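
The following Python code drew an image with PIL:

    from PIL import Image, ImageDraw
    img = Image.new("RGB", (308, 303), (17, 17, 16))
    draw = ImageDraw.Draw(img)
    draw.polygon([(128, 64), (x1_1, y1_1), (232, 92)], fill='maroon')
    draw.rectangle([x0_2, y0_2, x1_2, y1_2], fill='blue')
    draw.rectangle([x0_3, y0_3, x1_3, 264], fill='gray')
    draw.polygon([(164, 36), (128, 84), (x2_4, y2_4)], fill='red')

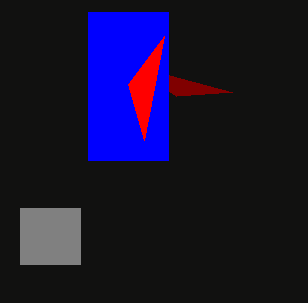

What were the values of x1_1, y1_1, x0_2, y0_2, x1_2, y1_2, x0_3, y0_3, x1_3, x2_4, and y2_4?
x1_1 = 176
y1_1 = 96
x0_2 = 88
y0_2 = 12
x1_2 = 168
y1_2 = 160
x0_3 = 20
y0_3 = 208
x1_3 = 80
x2_4 = 144
y2_4 = 140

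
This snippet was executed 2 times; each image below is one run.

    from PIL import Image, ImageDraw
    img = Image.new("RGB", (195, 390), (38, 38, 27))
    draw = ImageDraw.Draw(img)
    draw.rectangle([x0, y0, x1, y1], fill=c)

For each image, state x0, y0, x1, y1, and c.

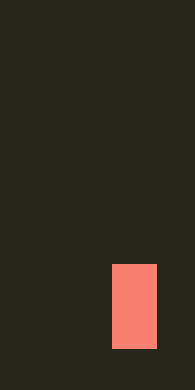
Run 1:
x0 = 112; y0 = 264; x1 = 156; y1 = 348; c = 'salmon'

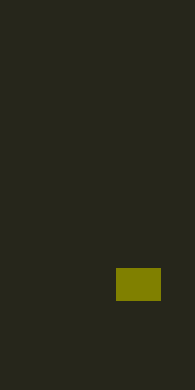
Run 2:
x0 = 116
y0 = 268
x1 = 160
y1 = 300
c = 'olive'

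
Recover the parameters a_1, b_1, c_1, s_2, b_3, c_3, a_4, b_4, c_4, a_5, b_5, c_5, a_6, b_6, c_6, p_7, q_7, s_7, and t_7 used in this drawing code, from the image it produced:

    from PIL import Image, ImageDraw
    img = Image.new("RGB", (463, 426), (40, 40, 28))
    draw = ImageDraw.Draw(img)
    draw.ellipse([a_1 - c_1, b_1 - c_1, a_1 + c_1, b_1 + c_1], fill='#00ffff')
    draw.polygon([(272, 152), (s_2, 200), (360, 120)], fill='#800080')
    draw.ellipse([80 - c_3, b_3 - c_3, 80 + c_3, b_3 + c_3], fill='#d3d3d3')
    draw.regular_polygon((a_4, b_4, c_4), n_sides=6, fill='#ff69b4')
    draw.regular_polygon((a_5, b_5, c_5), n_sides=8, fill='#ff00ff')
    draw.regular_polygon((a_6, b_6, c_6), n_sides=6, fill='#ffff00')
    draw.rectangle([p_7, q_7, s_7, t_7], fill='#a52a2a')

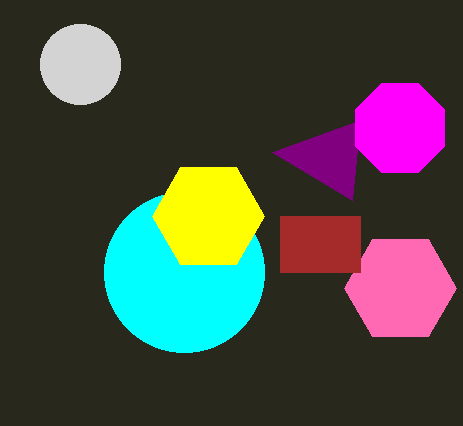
a_1 = 184
b_1 = 272
c_1 = 80
s_2 = 352
b_3 = 64
c_3 = 40
a_4 = 400
b_4 = 288
c_4 = 56
a_5 = 400
b_5 = 128
c_5 = 48
a_6 = 208
b_6 = 216
c_6 = 56
p_7 = 280
q_7 = 216
s_7 = 360
t_7 = 272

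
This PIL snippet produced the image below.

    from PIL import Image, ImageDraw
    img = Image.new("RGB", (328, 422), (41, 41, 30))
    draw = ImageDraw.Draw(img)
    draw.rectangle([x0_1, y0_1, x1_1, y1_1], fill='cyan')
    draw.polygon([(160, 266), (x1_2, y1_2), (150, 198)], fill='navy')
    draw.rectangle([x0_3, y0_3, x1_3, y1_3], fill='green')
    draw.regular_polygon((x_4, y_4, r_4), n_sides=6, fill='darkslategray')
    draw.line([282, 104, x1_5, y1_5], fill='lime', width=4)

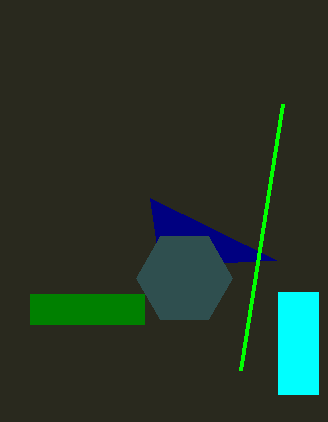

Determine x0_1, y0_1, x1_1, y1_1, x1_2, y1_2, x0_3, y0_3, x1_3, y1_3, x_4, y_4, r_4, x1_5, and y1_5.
x0_1 = 278, y0_1 = 292, x1_1 = 318, y1_1 = 394, x1_2 = 276, y1_2 = 260, x0_3 = 30, y0_3 = 294, x1_3 = 144, y1_3 = 324, x_4 = 184, y_4 = 278, r_4 = 48, x1_5 = 240, y1_5 = 370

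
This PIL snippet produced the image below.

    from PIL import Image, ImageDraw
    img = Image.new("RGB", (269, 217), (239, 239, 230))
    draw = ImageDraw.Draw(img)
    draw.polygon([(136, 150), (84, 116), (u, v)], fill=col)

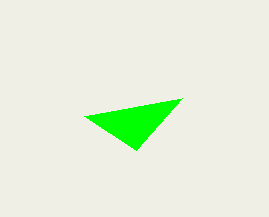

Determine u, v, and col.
u = 182
v = 98
col = 'lime'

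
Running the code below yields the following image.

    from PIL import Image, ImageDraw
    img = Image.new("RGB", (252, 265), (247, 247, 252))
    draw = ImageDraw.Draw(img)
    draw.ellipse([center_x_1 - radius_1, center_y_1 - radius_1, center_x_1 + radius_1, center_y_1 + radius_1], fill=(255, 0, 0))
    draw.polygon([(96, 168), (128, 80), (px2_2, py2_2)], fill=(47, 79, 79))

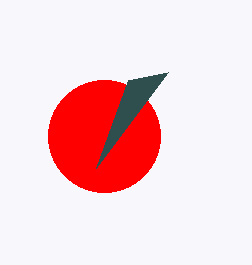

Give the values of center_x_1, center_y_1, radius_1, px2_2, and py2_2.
center_x_1 = 104
center_y_1 = 136
radius_1 = 56
px2_2 = 168
py2_2 = 72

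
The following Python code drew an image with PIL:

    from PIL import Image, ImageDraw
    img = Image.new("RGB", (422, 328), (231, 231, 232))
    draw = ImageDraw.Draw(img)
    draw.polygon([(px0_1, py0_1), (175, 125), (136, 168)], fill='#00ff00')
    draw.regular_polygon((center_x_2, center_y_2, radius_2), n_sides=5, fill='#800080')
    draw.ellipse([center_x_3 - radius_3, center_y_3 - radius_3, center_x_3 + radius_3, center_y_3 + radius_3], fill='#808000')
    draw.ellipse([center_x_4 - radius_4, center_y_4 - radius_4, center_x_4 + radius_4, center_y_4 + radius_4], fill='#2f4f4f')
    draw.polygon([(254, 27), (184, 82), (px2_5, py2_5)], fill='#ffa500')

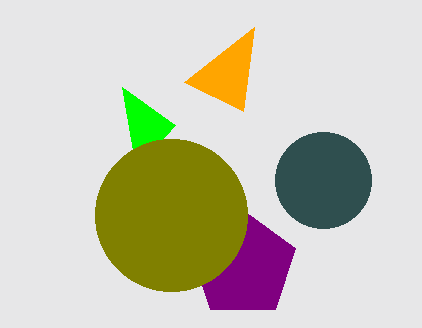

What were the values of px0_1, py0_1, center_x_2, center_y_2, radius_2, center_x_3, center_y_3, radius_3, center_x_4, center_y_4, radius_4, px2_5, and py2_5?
px0_1 = 122
py0_1 = 87
center_x_2 = 243
center_y_2 = 265
radius_2 = 55
center_x_3 = 171
center_y_3 = 215
radius_3 = 76
center_x_4 = 323
center_y_4 = 180
radius_4 = 48
px2_5 = 243
py2_5 = 111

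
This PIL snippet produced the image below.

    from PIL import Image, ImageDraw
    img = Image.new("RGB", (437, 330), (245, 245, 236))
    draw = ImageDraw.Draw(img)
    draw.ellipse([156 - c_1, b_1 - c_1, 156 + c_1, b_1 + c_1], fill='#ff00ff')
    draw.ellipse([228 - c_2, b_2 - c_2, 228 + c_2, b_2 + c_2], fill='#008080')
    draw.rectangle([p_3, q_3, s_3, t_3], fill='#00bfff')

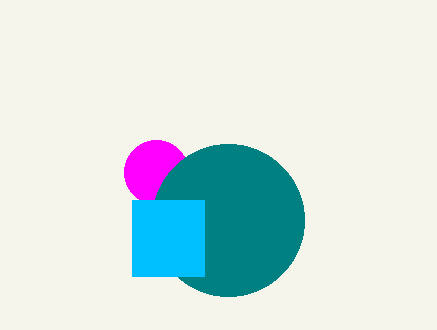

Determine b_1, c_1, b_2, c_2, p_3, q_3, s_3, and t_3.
b_1 = 172, c_1 = 32, b_2 = 220, c_2 = 76, p_3 = 132, q_3 = 200, s_3 = 204, t_3 = 276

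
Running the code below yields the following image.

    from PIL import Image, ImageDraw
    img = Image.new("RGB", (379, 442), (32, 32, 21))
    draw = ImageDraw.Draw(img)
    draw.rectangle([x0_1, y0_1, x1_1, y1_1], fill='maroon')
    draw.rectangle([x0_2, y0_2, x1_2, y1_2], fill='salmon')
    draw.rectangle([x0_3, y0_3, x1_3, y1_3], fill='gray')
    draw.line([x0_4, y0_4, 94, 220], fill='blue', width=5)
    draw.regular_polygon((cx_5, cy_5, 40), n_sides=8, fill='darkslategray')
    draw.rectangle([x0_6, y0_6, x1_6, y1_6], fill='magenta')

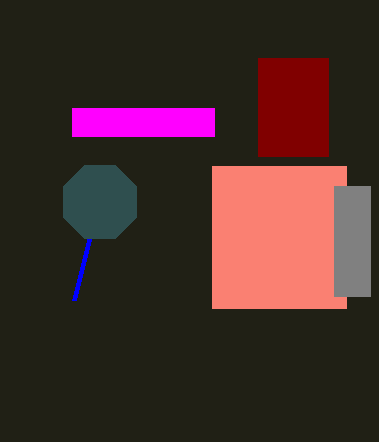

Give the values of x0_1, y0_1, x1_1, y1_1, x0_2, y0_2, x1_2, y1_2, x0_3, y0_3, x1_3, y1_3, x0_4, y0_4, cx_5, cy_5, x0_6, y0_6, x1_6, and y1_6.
x0_1 = 258
y0_1 = 58
x1_1 = 328
y1_1 = 156
x0_2 = 212
y0_2 = 166
x1_2 = 346
y1_2 = 308
x0_3 = 334
y0_3 = 186
x1_3 = 370
y1_3 = 296
x0_4 = 74
y0_4 = 300
cx_5 = 100
cy_5 = 202
x0_6 = 72
y0_6 = 108
x1_6 = 214
y1_6 = 136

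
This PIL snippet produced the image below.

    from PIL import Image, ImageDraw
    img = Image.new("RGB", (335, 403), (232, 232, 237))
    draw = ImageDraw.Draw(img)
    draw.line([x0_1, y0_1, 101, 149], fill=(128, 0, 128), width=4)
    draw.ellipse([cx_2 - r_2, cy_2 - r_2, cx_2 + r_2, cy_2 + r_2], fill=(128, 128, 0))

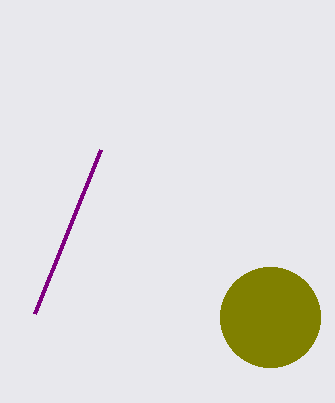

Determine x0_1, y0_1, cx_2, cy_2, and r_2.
x0_1 = 35; y0_1 = 313; cx_2 = 270; cy_2 = 317; r_2 = 50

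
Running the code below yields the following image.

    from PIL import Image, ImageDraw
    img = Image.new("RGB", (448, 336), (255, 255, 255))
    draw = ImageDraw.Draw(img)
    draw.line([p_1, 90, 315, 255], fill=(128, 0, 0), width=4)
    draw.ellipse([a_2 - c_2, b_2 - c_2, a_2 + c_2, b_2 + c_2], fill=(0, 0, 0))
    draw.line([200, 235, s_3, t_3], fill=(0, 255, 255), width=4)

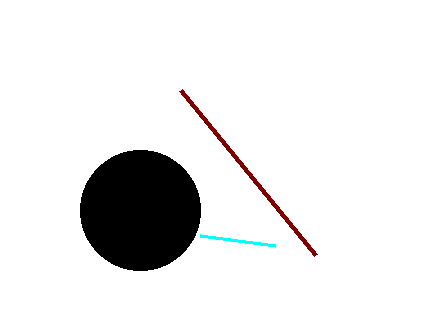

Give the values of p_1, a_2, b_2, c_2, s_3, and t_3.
p_1 = 180; a_2 = 140; b_2 = 210; c_2 = 60; s_3 = 275; t_3 = 245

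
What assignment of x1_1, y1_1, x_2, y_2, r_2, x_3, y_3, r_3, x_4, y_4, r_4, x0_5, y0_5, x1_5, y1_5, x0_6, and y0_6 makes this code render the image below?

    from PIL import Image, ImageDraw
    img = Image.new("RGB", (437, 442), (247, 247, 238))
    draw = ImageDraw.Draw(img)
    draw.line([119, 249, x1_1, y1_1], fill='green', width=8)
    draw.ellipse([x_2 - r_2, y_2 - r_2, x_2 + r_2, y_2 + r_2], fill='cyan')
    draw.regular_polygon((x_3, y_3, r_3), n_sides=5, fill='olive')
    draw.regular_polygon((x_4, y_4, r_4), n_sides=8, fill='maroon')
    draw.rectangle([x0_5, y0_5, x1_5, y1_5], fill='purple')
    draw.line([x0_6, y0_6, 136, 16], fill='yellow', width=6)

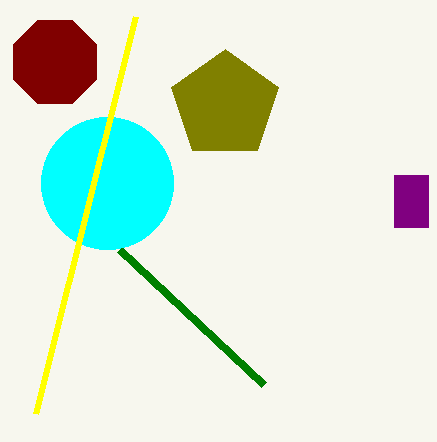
x1_1 = 263; y1_1 = 384; x_2 = 107; y_2 = 183; r_2 = 66; x_3 = 225; y_3 = 105; r_3 = 56; x_4 = 55; y_4 = 62; r_4 = 45; x0_5 = 394; y0_5 = 175; x1_5 = 428; y1_5 = 227; x0_6 = 36; y0_6 = 413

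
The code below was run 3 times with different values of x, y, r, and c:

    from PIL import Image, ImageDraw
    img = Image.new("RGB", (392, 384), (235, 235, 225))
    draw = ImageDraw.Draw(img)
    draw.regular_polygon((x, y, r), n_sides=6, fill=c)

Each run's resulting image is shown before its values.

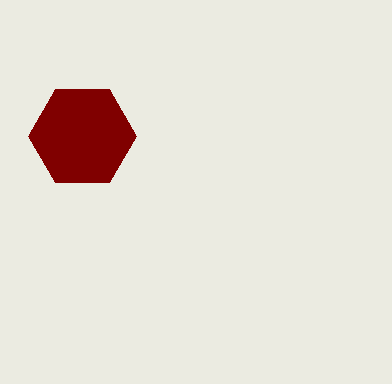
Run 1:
x = 82, y = 136, r = 54, c = 'maroon'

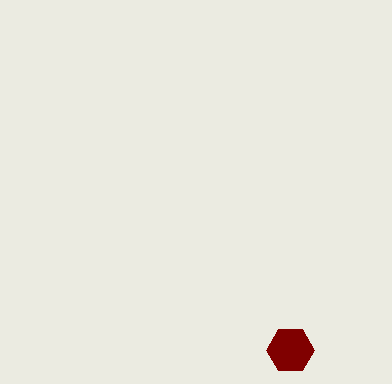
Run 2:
x = 290; y = 350; r = 24; c = 'maroon'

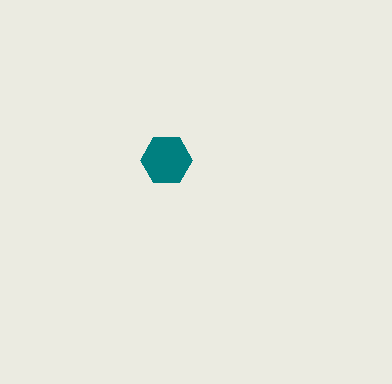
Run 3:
x = 166, y = 160, r = 26, c = 'teal'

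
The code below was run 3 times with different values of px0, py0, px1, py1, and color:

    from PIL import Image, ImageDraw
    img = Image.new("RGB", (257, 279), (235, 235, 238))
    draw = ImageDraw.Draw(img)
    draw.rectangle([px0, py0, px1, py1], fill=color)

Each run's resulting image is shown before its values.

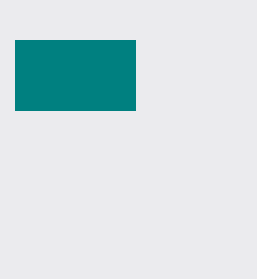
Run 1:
px0 = 15; py0 = 40; px1 = 135; py1 = 110; color = 'teal'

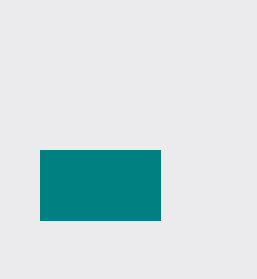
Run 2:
px0 = 40
py0 = 150
px1 = 160
py1 = 220
color = 'teal'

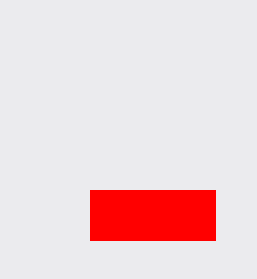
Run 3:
px0 = 90; py0 = 190; px1 = 215; py1 = 240; color = 'red'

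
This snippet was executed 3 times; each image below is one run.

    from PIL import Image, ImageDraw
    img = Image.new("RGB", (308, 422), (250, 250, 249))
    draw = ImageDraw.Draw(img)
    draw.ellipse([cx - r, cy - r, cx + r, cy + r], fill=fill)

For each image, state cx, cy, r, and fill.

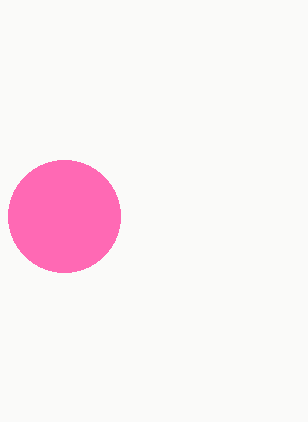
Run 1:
cx = 64, cy = 216, r = 56, fill = 'hotpink'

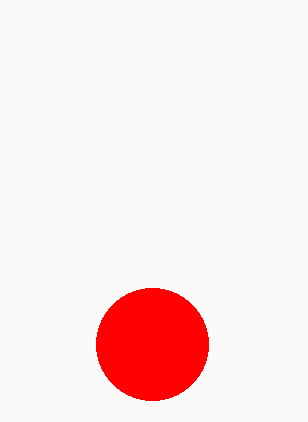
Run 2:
cx = 152
cy = 344
r = 56
fill = 'red'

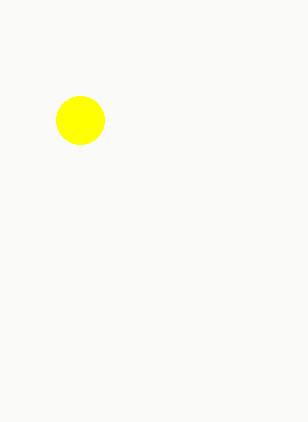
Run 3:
cx = 80; cy = 120; r = 24; fill = 'yellow'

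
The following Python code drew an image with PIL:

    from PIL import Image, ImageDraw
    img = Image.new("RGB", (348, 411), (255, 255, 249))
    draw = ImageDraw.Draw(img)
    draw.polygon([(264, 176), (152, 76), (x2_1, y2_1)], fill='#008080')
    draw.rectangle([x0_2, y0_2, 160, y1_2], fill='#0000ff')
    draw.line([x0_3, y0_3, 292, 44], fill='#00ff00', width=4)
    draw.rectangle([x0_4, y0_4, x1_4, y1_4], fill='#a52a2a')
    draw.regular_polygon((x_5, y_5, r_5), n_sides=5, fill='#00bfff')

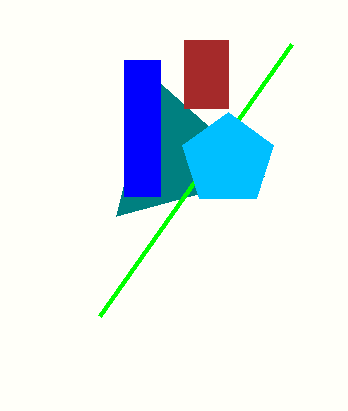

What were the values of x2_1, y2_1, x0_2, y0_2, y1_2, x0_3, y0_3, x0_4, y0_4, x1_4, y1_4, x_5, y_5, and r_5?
x2_1 = 116; y2_1 = 216; x0_2 = 124; y0_2 = 60; y1_2 = 196; x0_3 = 100; y0_3 = 316; x0_4 = 184; y0_4 = 40; x1_4 = 228; y1_4 = 108; x_5 = 228; y_5 = 160; r_5 = 48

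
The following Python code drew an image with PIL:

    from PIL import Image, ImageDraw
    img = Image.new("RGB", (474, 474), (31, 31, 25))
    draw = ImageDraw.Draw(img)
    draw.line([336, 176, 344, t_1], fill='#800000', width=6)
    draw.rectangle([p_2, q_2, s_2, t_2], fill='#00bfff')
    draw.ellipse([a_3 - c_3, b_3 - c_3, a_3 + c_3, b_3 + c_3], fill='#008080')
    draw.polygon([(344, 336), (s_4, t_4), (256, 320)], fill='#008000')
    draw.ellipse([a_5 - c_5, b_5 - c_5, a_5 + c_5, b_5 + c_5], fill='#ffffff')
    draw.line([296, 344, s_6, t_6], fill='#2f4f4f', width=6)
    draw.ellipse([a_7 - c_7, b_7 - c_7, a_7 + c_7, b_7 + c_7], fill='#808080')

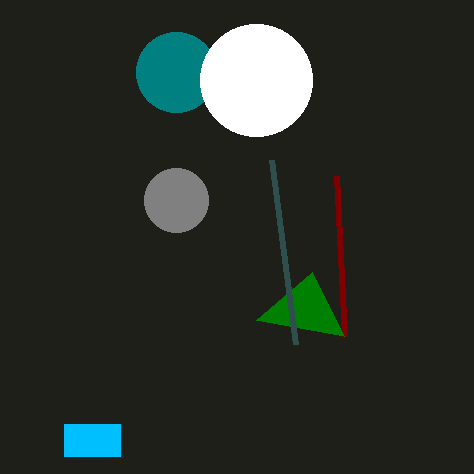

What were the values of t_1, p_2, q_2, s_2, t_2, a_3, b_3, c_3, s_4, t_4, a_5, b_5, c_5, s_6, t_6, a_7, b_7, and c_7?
t_1 = 336, p_2 = 64, q_2 = 424, s_2 = 120, t_2 = 456, a_3 = 176, b_3 = 72, c_3 = 40, s_4 = 312, t_4 = 272, a_5 = 256, b_5 = 80, c_5 = 56, s_6 = 272, t_6 = 160, a_7 = 176, b_7 = 200, c_7 = 32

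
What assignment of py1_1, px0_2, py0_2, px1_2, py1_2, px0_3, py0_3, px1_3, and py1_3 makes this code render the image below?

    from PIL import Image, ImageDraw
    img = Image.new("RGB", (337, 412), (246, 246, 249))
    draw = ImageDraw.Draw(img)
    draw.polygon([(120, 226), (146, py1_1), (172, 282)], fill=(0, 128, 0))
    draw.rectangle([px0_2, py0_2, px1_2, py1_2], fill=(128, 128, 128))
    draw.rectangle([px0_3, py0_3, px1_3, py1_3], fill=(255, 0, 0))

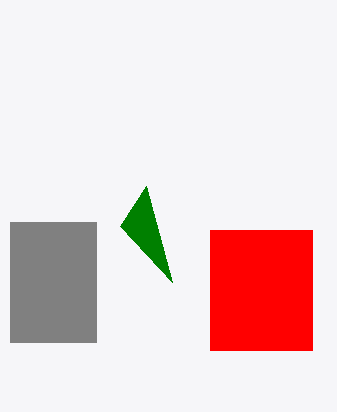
py1_1 = 186, px0_2 = 10, py0_2 = 222, px1_2 = 96, py1_2 = 342, px0_3 = 210, py0_3 = 230, px1_3 = 312, py1_3 = 350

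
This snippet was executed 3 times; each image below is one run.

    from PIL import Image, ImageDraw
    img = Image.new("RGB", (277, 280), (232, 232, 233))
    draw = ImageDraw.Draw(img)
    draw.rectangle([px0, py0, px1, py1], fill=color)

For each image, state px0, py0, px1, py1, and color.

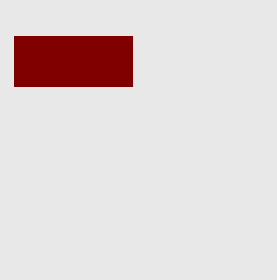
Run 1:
px0 = 14; py0 = 36; px1 = 132; py1 = 86; color = 'maroon'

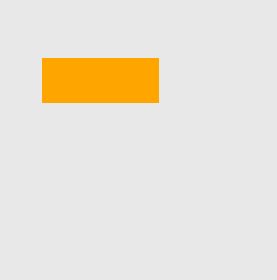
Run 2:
px0 = 42; py0 = 58; px1 = 158; py1 = 102; color = 'orange'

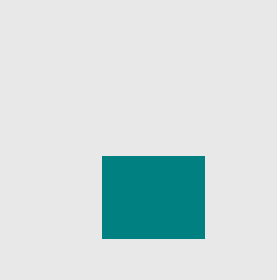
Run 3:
px0 = 102, py0 = 156, px1 = 204, py1 = 238, color = 'teal'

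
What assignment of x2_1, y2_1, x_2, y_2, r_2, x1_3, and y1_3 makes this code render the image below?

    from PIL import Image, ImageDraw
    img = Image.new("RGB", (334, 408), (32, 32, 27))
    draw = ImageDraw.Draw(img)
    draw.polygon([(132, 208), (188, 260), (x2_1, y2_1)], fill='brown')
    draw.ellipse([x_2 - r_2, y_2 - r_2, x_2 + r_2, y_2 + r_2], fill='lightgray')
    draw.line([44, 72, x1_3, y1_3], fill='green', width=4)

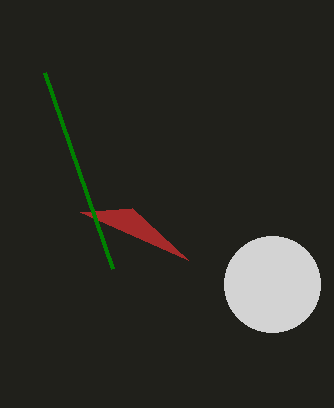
x2_1 = 80
y2_1 = 212
x_2 = 272
y_2 = 284
r_2 = 48
x1_3 = 112
y1_3 = 268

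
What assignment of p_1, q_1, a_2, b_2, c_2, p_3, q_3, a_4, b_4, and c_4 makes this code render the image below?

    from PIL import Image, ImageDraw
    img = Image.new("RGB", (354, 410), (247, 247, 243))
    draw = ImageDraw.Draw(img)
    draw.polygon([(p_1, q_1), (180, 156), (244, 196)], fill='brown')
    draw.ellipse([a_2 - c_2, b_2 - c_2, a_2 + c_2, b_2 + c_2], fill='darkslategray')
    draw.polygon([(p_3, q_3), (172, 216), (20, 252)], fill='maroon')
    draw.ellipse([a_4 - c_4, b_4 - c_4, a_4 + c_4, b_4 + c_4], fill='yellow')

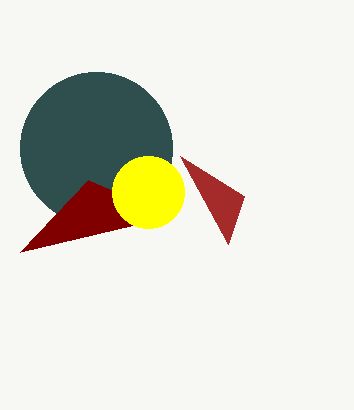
p_1 = 228, q_1 = 244, a_2 = 96, b_2 = 148, c_2 = 76, p_3 = 88, q_3 = 180, a_4 = 148, b_4 = 192, c_4 = 36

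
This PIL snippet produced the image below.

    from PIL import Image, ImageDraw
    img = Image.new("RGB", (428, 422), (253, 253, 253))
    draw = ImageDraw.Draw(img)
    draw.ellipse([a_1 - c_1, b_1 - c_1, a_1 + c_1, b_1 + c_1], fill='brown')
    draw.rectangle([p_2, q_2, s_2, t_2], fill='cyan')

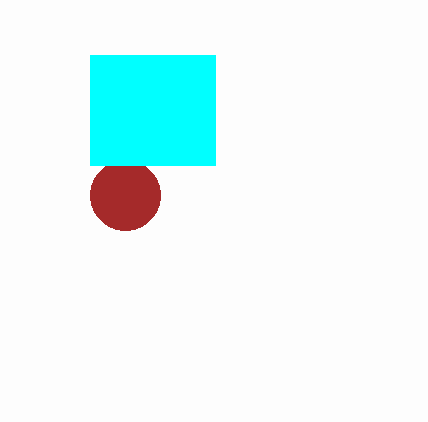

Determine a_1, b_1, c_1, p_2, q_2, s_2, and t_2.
a_1 = 125, b_1 = 195, c_1 = 35, p_2 = 90, q_2 = 55, s_2 = 215, t_2 = 165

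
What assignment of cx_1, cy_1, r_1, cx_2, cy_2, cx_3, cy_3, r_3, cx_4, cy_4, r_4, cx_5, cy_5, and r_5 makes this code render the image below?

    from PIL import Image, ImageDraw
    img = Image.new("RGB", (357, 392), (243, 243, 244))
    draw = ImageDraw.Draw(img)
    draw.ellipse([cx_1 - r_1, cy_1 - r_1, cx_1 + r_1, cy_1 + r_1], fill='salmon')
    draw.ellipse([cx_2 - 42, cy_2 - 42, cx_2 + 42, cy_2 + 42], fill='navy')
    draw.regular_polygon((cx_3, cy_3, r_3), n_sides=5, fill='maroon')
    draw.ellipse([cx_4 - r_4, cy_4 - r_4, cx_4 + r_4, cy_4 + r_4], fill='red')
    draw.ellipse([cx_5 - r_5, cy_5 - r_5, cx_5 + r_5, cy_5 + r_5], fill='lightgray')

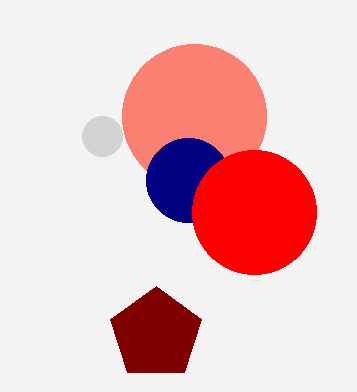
cx_1 = 194
cy_1 = 116
r_1 = 72
cx_2 = 188
cy_2 = 180
cx_3 = 156
cy_3 = 334
r_3 = 48
cx_4 = 254
cy_4 = 212
r_4 = 62
cx_5 = 102
cy_5 = 136
r_5 = 20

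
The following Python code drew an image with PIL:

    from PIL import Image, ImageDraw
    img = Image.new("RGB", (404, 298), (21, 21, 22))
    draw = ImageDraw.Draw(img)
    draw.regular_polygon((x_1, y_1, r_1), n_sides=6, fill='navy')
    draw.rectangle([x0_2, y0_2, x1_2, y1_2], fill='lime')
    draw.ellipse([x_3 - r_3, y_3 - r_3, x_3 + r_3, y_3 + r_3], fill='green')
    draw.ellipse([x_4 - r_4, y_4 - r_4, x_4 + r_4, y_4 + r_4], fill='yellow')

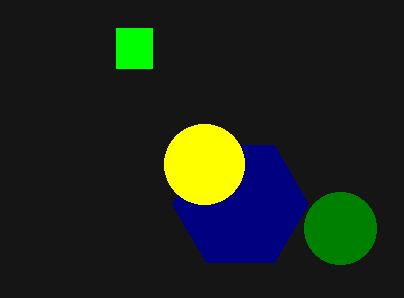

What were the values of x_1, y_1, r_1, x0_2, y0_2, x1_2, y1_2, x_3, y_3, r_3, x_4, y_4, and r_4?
x_1 = 240; y_1 = 204; r_1 = 68; x0_2 = 116; y0_2 = 28; x1_2 = 152; y1_2 = 68; x_3 = 340; y_3 = 228; r_3 = 36; x_4 = 204; y_4 = 164; r_4 = 40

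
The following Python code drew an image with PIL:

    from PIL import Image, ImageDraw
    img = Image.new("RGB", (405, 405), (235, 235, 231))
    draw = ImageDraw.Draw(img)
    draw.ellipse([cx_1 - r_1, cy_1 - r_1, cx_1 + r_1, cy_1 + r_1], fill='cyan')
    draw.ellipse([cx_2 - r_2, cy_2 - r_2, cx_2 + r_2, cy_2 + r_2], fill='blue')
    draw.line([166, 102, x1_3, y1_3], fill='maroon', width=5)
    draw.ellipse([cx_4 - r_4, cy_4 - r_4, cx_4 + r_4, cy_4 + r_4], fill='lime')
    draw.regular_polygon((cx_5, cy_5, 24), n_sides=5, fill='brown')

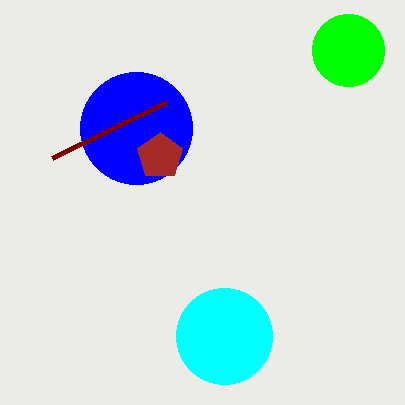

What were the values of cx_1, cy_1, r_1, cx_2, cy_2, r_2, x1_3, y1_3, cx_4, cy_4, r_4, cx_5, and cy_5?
cx_1 = 224; cy_1 = 336; r_1 = 48; cx_2 = 136; cy_2 = 128; r_2 = 56; x1_3 = 52; y1_3 = 158; cx_4 = 348; cy_4 = 50; r_4 = 36; cx_5 = 160; cy_5 = 156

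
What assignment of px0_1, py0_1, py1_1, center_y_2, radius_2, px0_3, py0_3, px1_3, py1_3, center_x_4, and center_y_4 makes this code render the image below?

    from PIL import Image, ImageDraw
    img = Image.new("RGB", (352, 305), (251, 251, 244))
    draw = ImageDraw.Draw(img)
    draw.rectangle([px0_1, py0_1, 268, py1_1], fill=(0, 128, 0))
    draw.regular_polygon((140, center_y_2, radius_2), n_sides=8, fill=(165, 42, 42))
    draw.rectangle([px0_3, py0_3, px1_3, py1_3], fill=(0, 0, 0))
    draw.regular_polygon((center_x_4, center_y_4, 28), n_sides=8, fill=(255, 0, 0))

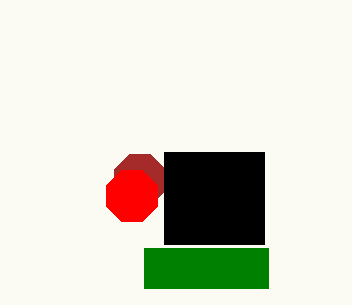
px0_1 = 144; py0_1 = 248; py1_1 = 288; center_y_2 = 180; radius_2 = 28; px0_3 = 164; py0_3 = 152; px1_3 = 264; py1_3 = 244; center_x_4 = 132; center_y_4 = 196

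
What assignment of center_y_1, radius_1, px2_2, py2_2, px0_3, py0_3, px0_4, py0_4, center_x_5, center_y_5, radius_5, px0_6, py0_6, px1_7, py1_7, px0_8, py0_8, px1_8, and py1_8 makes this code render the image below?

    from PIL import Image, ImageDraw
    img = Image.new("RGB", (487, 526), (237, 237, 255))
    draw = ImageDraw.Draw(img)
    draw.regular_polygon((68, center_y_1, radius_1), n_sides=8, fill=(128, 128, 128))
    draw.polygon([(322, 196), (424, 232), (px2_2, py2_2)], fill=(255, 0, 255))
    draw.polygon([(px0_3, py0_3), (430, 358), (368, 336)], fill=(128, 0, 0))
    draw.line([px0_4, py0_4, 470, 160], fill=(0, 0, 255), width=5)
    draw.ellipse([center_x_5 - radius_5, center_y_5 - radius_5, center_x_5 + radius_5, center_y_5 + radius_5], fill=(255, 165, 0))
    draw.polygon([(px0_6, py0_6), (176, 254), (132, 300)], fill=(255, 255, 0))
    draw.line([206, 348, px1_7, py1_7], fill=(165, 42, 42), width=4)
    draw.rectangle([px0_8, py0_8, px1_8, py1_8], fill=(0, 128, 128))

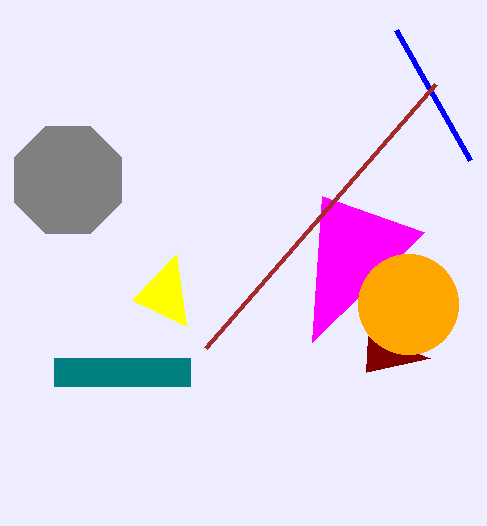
center_y_1 = 180
radius_1 = 58
px2_2 = 312
py2_2 = 342
px0_3 = 366
py0_3 = 372
px0_4 = 396
py0_4 = 30
center_x_5 = 408
center_y_5 = 304
radius_5 = 50
px0_6 = 186
py0_6 = 326
px1_7 = 436
py1_7 = 84
px0_8 = 54
py0_8 = 358
px1_8 = 190
py1_8 = 386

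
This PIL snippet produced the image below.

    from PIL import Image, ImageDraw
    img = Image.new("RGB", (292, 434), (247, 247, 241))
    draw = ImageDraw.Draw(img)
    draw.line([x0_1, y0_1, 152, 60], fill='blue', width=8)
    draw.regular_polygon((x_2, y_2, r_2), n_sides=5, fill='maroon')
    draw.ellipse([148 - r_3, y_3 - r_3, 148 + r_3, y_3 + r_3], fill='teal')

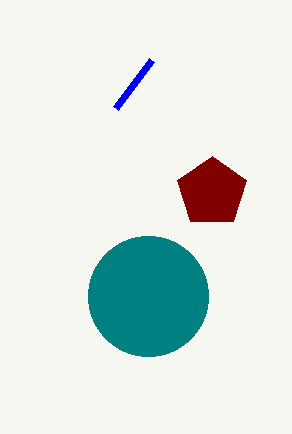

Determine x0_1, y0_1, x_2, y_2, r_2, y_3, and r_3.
x0_1 = 116
y0_1 = 108
x_2 = 212
y_2 = 192
r_2 = 36
y_3 = 296
r_3 = 60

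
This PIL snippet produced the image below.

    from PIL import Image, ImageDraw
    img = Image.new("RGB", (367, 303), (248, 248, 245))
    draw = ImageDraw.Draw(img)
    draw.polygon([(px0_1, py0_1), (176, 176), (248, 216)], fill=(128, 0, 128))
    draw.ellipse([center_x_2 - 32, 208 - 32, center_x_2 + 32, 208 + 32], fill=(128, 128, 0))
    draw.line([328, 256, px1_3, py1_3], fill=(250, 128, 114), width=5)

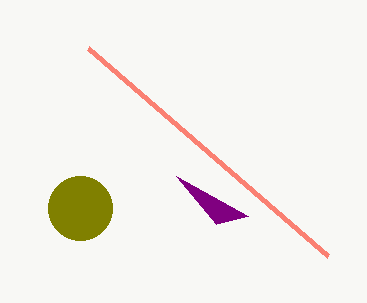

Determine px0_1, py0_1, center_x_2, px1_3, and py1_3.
px0_1 = 216
py0_1 = 224
center_x_2 = 80
px1_3 = 88
py1_3 = 48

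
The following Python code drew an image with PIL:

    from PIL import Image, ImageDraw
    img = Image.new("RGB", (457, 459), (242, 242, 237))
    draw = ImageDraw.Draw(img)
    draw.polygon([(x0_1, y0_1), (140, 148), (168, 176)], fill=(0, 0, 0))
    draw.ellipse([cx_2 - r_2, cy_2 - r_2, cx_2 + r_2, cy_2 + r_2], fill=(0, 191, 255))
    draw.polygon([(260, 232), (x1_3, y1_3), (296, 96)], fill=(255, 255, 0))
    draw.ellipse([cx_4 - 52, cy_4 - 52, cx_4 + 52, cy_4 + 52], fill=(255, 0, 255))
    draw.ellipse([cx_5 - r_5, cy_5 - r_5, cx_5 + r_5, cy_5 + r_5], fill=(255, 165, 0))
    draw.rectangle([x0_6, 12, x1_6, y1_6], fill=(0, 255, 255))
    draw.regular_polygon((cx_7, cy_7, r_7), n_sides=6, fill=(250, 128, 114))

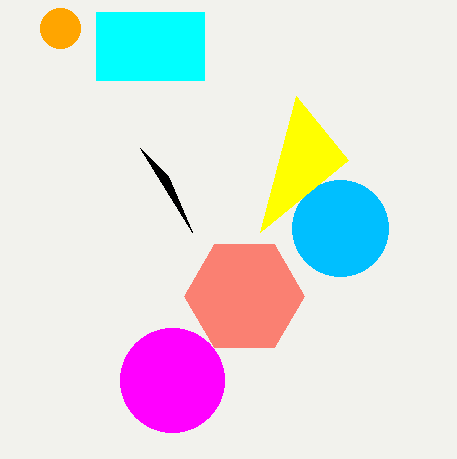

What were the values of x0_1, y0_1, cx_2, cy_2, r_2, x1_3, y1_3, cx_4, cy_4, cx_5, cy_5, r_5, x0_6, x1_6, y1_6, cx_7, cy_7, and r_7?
x0_1 = 192
y0_1 = 232
cx_2 = 340
cy_2 = 228
r_2 = 48
x1_3 = 348
y1_3 = 160
cx_4 = 172
cy_4 = 380
cx_5 = 60
cy_5 = 28
r_5 = 20
x0_6 = 96
x1_6 = 204
y1_6 = 80
cx_7 = 244
cy_7 = 296
r_7 = 60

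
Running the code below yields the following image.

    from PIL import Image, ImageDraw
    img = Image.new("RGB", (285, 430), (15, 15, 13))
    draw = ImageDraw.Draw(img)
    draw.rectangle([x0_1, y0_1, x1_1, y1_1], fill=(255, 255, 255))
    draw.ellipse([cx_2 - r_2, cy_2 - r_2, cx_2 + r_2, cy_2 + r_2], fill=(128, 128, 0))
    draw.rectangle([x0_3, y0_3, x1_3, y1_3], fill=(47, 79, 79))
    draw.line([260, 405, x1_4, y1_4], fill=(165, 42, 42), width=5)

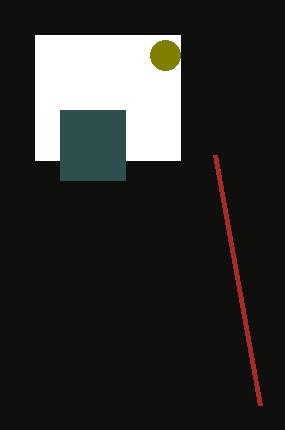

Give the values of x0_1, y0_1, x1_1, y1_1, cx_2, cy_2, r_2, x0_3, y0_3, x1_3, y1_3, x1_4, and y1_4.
x0_1 = 35
y0_1 = 35
x1_1 = 180
y1_1 = 160
cx_2 = 165
cy_2 = 55
r_2 = 15
x0_3 = 60
y0_3 = 110
x1_3 = 125
y1_3 = 180
x1_4 = 215
y1_4 = 155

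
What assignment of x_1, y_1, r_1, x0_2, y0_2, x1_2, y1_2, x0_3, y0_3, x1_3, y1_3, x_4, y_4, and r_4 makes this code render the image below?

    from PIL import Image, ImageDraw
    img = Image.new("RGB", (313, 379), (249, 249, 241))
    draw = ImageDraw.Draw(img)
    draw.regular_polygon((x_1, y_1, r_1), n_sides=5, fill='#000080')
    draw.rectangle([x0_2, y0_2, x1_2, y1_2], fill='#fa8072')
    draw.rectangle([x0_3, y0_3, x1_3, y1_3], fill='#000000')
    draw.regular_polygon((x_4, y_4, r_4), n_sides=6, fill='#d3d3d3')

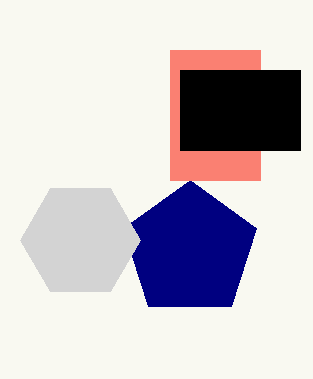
x_1 = 190; y_1 = 250; r_1 = 70; x0_2 = 170; y0_2 = 50; x1_2 = 260; y1_2 = 180; x0_3 = 180; y0_3 = 70; x1_3 = 300; y1_3 = 150; x_4 = 80; y_4 = 240; r_4 = 60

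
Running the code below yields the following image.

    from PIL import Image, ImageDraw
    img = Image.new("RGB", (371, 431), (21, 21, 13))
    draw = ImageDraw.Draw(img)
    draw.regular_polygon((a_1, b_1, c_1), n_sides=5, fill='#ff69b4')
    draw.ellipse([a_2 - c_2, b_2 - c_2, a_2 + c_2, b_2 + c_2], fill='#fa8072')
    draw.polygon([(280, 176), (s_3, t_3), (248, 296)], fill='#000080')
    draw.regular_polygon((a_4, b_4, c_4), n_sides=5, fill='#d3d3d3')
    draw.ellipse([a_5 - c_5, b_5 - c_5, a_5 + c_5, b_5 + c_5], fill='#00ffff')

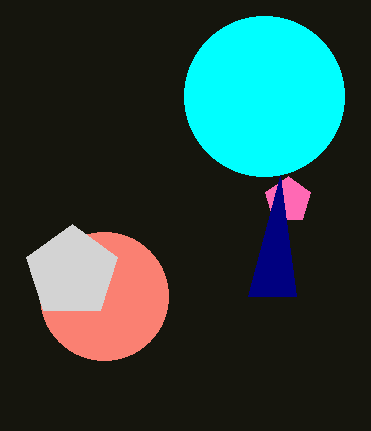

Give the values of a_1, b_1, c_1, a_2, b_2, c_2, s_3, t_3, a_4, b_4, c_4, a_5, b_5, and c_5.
a_1 = 288, b_1 = 200, c_1 = 24, a_2 = 104, b_2 = 296, c_2 = 64, s_3 = 296, t_3 = 296, a_4 = 72, b_4 = 272, c_4 = 48, a_5 = 264, b_5 = 96, c_5 = 80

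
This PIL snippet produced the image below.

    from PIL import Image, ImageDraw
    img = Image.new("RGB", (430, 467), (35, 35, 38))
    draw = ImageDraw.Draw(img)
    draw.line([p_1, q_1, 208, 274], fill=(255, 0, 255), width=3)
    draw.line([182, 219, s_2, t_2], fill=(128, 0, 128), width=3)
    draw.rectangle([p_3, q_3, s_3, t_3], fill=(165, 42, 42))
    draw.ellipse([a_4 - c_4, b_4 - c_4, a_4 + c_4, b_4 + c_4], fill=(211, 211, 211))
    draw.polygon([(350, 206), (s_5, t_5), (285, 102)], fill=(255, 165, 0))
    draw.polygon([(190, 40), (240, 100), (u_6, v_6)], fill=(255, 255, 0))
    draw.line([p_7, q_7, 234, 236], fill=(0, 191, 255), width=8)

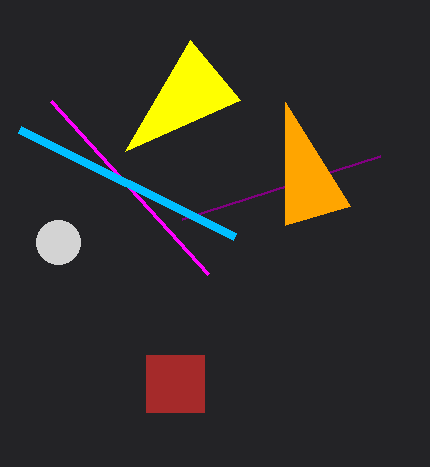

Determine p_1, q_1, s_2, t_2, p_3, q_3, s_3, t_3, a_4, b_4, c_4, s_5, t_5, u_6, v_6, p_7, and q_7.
p_1 = 51; q_1 = 101; s_2 = 380; t_2 = 156; p_3 = 146; q_3 = 355; s_3 = 204; t_3 = 412; a_4 = 58; b_4 = 242; c_4 = 22; s_5 = 285; t_5 = 225; u_6 = 125; v_6 = 151; p_7 = 19; q_7 = 129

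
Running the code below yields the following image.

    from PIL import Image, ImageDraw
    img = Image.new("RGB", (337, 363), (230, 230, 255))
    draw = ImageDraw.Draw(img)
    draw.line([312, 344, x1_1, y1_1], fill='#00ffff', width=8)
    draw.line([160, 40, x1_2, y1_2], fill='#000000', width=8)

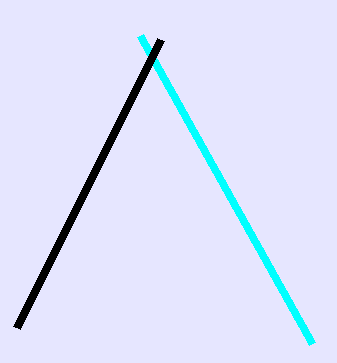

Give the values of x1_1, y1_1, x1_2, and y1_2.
x1_1 = 140, y1_1 = 36, x1_2 = 16, y1_2 = 328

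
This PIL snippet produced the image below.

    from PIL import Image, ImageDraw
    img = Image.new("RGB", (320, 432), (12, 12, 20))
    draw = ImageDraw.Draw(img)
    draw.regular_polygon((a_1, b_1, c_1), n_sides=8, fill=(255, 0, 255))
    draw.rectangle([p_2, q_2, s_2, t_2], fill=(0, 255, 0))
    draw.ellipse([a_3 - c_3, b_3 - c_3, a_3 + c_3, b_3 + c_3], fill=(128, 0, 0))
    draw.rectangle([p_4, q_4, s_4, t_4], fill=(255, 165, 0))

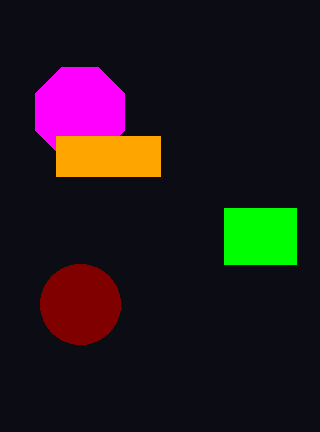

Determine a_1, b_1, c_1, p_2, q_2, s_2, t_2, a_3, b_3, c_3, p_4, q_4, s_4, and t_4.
a_1 = 80; b_1 = 112; c_1 = 48; p_2 = 224; q_2 = 208; s_2 = 296; t_2 = 264; a_3 = 80; b_3 = 304; c_3 = 40; p_4 = 56; q_4 = 136; s_4 = 160; t_4 = 176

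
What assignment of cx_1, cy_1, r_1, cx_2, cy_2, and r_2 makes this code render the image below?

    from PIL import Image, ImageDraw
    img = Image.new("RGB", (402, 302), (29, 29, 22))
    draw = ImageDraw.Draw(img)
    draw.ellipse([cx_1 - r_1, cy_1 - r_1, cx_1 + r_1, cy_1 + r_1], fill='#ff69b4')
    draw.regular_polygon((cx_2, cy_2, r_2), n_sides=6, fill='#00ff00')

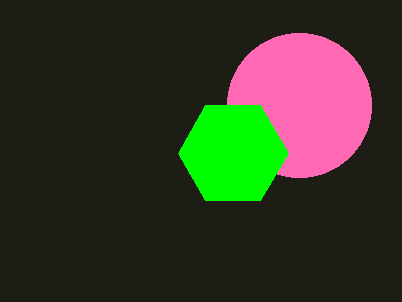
cx_1 = 299; cy_1 = 105; r_1 = 72; cx_2 = 233; cy_2 = 153; r_2 = 55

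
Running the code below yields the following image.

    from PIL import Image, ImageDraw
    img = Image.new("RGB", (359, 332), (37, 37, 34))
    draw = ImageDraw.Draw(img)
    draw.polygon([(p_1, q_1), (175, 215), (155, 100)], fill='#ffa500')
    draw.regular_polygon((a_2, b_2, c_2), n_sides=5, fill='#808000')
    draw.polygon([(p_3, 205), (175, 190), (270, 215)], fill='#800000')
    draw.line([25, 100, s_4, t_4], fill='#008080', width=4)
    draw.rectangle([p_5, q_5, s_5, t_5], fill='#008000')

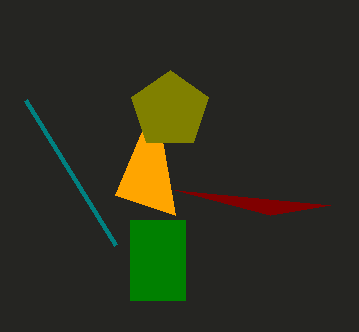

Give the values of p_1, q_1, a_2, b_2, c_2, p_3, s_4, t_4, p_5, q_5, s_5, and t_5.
p_1 = 115
q_1 = 195
a_2 = 170
b_2 = 110
c_2 = 40
p_3 = 330
s_4 = 115
t_4 = 245
p_5 = 130
q_5 = 220
s_5 = 185
t_5 = 300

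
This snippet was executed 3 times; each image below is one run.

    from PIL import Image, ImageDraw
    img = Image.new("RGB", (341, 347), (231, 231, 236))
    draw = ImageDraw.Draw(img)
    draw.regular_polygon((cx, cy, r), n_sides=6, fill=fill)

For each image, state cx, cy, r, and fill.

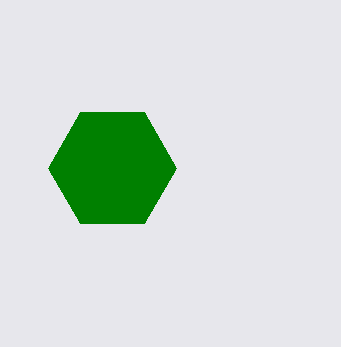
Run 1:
cx = 112, cy = 168, r = 64, fill = 'green'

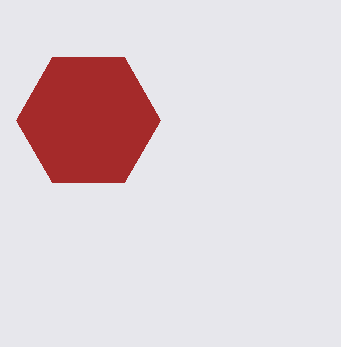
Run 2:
cx = 88; cy = 120; r = 72; fill = 'brown'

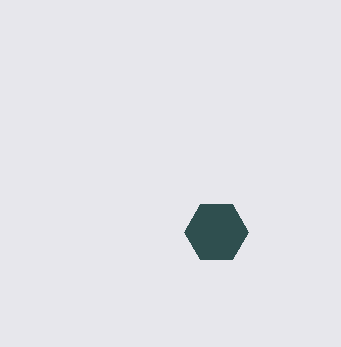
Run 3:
cx = 216; cy = 232; r = 32; fill = 'darkslategray'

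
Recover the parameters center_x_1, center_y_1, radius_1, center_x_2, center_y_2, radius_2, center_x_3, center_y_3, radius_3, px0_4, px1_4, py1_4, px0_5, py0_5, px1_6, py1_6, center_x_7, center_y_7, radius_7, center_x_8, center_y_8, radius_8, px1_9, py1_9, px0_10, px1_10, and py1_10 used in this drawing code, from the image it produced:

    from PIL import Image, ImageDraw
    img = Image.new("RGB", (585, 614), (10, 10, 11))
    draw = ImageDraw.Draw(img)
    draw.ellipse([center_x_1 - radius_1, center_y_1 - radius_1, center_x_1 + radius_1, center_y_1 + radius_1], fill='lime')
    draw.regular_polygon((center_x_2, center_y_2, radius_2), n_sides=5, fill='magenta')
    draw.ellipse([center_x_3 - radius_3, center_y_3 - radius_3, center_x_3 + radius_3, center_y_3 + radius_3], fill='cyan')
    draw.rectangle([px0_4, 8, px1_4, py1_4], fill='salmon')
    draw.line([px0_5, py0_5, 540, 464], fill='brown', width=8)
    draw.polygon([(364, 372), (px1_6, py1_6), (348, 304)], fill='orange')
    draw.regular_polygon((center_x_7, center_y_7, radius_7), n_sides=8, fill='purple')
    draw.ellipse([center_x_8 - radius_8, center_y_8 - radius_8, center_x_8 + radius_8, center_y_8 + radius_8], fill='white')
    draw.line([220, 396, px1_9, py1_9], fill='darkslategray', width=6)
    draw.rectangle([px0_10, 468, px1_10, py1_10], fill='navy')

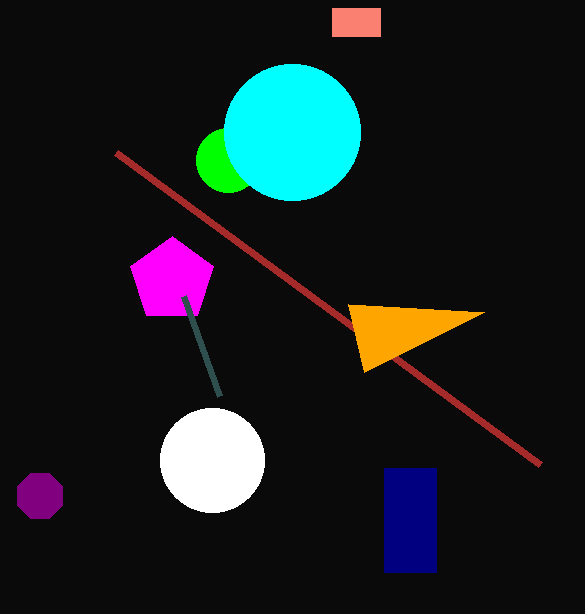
center_x_1 = 228; center_y_1 = 160; radius_1 = 32; center_x_2 = 172; center_y_2 = 280; radius_2 = 44; center_x_3 = 292; center_y_3 = 132; radius_3 = 68; px0_4 = 332; px1_4 = 380; py1_4 = 36; px0_5 = 116; py0_5 = 152; px1_6 = 484; py1_6 = 312; center_x_7 = 40; center_y_7 = 496; radius_7 = 24; center_x_8 = 212; center_y_8 = 460; radius_8 = 52; px1_9 = 184; py1_9 = 296; px0_10 = 384; px1_10 = 436; py1_10 = 572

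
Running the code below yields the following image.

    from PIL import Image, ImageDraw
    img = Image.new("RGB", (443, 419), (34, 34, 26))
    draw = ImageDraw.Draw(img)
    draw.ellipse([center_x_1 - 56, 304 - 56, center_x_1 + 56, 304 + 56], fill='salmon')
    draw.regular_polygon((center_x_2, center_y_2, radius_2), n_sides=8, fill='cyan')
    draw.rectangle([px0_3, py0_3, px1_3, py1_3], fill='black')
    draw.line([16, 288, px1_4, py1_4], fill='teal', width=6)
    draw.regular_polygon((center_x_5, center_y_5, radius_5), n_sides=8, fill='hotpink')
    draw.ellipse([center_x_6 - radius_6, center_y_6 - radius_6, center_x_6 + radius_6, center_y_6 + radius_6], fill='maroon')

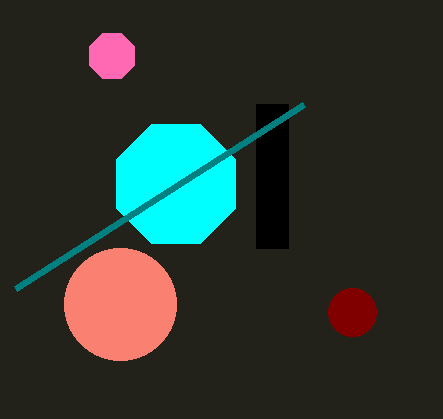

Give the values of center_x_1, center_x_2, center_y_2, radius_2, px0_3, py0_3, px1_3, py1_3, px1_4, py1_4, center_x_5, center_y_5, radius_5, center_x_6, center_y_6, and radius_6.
center_x_1 = 120; center_x_2 = 176; center_y_2 = 184; radius_2 = 64; px0_3 = 256; py0_3 = 104; px1_3 = 288; py1_3 = 248; px1_4 = 304; py1_4 = 104; center_x_5 = 112; center_y_5 = 56; radius_5 = 24; center_x_6 = 352; center_y_6 = 312; radius_6 = 24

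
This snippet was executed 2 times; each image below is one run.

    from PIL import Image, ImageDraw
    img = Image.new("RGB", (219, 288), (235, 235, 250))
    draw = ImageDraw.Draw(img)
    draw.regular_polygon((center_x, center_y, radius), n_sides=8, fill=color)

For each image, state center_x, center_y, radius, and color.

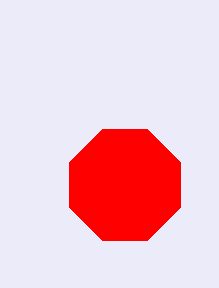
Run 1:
center_x = 125
center_y = 185
radius = 60
color = 'red'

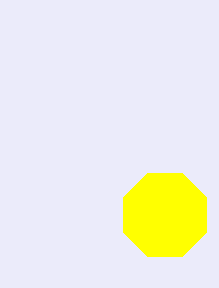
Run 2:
center_x = 165, center_y = 215, radius = 45, color = 'yellow'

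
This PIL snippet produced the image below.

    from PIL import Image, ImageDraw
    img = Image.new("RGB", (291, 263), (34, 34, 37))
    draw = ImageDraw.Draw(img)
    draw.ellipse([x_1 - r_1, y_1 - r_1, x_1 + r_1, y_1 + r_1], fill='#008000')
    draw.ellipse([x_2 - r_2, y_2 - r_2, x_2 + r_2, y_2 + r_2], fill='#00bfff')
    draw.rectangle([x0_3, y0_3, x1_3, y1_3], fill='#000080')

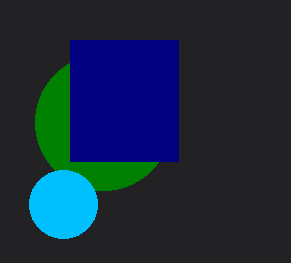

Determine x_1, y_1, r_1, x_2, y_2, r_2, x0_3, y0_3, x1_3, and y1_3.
x_1 = 103
y_1 = 122
r_1 = 68
x_2 = 63
y_2 = 204
r_2 = 34
x0_3 = 70
y0_3 = 40
x1_3 = 178
y1_3 = 161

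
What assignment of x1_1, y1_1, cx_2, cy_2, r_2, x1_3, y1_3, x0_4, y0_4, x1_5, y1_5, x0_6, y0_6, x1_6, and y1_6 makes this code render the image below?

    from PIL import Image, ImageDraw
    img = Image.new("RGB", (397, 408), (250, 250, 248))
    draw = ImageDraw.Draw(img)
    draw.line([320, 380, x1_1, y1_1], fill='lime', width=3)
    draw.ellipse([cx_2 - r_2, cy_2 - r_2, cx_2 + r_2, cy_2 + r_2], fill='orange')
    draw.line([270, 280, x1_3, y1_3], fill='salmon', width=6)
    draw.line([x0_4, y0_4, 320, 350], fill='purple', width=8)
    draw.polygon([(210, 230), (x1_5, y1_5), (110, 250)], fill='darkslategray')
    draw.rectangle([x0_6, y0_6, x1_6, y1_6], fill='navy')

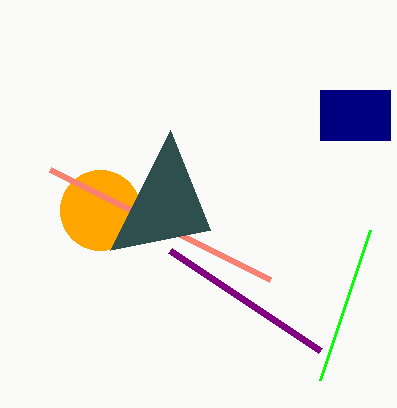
x1_1 = 370
y1_1 = 230
cx_2 = 100
cy_2 = 210
r_2 = 40
x1_3 = 50
y1_3 = 170
x0_4 = 170
y0_4 = 250
x1_5 = 170
y1_5 = 130
x0_6 = 320
y0_6 = 90
x1_6 = 390
y1_6 = 140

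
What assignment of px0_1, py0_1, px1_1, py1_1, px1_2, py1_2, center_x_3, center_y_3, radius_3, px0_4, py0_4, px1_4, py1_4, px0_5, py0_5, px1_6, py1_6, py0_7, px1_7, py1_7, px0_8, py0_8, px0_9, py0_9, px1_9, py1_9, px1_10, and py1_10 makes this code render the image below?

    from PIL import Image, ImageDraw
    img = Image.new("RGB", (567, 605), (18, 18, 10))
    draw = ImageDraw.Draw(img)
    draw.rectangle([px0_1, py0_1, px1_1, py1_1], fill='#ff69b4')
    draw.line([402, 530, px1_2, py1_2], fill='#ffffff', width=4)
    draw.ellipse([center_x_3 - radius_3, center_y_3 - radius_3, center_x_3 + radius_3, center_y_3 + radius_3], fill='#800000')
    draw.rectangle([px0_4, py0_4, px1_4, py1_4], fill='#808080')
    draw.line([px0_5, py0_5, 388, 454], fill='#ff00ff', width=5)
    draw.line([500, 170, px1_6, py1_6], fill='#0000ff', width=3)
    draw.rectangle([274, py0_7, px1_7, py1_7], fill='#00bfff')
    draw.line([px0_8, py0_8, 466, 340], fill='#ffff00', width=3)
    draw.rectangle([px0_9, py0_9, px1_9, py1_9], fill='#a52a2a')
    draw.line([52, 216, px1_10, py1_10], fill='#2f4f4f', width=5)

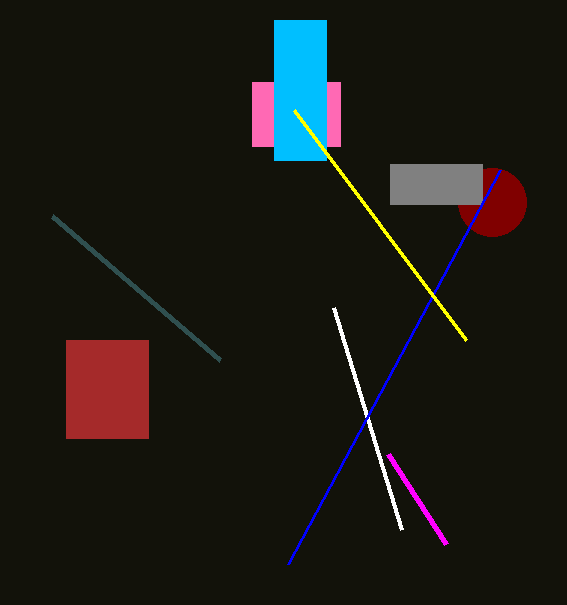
px0_1 = 252; py0_1 = 82; px1_1 = 340; py1_1 = 146; px1_2 = 334; py1_2 = 308; center_x_3 = 492; center_y_3 = 202; radius_3 = 34; px0_4 = 390; py0_4 = 164; px1_4 = 482; py1_4 = 204; px0_5 = 446; py0_5 = 544; px1_6 = 288; py1_6 = 564; py0_7 = 20; px1_7 = 326; py1_7 = 160; px0_8 = 294; py0_8 = 110; px0_9 = 66; py0_9 = 340; px1_9 = 148; py1_9 = 438; px1_10 = 220; py1_10 = 360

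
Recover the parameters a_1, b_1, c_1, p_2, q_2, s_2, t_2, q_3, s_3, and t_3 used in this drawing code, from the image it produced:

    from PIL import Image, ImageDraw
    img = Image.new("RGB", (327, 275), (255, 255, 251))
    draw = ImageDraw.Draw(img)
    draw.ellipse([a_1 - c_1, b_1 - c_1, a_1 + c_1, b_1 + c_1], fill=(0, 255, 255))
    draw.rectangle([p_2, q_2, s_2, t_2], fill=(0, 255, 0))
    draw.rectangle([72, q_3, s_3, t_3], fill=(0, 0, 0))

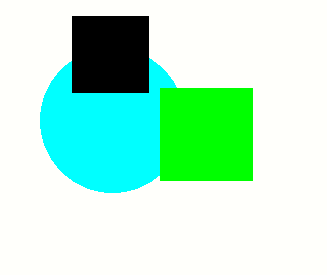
a_1 = 112; b_1 = 120; c_1 = 72; p_2 = 160; q_2 = 88; s_2 = 252; t_2 = 180; q_3 = 16; s_3 = 148; t_3 = 92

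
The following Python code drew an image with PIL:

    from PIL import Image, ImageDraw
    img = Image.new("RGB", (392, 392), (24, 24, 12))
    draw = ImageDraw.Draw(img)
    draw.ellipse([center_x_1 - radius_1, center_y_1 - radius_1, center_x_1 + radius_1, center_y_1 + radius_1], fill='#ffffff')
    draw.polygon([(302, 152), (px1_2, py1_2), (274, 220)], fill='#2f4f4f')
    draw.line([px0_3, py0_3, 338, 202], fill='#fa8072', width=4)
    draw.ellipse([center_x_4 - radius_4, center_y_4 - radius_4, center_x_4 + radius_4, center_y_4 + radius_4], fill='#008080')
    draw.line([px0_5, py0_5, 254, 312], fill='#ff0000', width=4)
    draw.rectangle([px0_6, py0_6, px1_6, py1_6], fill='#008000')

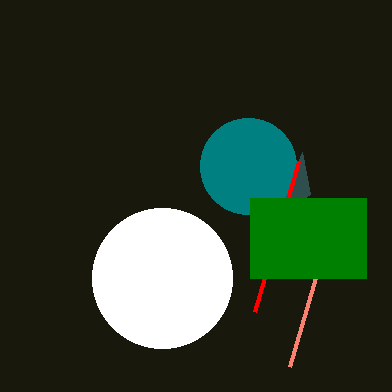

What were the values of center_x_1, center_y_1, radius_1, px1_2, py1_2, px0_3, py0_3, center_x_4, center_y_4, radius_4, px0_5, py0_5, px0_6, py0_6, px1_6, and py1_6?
center_x_1 = 162; center_y_1 = 278; radius_1 = 70; px1_2 = 310; py1_2 = 194; px0_3 = 290; py0_3 = 366; center_x_4 = 248; center_y_4 = 166; radius_4 = 48; px0_5 = 298; py0_5 = 162; px0_6 = 250; py0_6 = 198; px1_6 = 366; py1_6 = 278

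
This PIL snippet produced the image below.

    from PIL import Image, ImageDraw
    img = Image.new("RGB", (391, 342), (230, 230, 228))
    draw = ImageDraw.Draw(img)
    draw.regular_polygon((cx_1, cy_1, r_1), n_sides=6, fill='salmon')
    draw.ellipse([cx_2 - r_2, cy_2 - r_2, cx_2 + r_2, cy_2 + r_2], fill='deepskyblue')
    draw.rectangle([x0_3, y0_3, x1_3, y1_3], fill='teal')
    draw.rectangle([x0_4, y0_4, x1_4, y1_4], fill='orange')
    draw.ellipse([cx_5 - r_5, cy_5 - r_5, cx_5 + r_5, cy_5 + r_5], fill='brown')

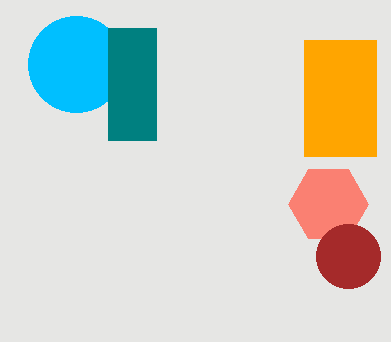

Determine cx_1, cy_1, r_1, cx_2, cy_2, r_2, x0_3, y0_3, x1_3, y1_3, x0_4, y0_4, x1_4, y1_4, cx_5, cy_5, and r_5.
cx_1 = 328, cy_1 = 204, r_1 = 40, cx_2 = 76, cy_2 = 64, r_2 = 48, x0_3 = 108, y0_3 = 28, x1_3 = 156, y1_3 = 140, x0_4 = 304, y0_4 = 40, x1_4 = 376, y1_4 = 156, cx_5 = 348, cy_5 = 256, r_5 = 32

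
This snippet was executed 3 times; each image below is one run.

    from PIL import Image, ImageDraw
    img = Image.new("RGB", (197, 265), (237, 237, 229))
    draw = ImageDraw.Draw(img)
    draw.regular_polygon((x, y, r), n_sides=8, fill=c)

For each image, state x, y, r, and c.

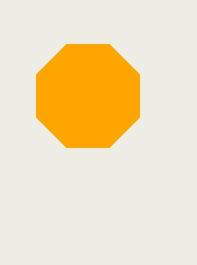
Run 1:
x = 88; y = 96; r = 56; c = 'orange'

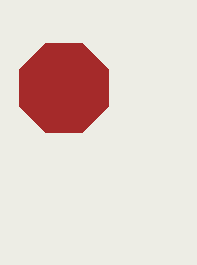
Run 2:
x = 64; y = 88; r = 48; c = 'brown'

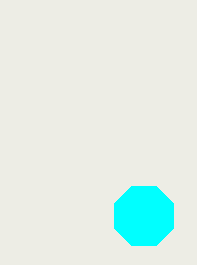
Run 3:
x = 144, y = 216, r = 32, c = 'cyan'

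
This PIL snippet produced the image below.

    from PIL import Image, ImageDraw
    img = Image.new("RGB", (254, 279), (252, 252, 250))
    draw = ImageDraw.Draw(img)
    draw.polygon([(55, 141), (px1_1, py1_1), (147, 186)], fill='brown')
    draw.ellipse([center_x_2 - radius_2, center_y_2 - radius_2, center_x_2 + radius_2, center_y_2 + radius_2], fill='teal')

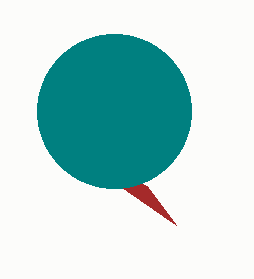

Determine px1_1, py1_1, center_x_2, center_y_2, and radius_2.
px1_1 = 176; py1_1 = 225; center_x_2 = 114; center_y_2 = 111; radius_2 = 77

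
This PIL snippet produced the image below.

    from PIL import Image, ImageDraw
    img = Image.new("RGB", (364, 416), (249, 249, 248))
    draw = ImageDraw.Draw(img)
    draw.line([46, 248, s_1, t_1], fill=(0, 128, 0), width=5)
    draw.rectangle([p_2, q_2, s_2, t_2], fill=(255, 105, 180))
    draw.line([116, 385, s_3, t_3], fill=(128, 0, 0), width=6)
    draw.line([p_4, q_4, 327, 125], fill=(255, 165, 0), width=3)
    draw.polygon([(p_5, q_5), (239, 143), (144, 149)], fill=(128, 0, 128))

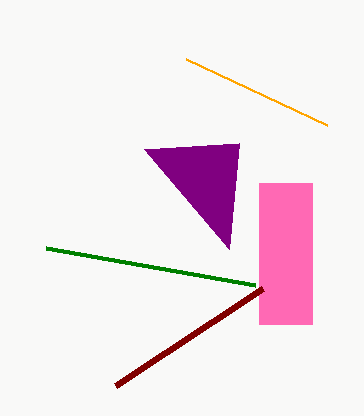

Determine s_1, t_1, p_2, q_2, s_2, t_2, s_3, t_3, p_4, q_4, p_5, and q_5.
s_1 = 255; t_1 = 285; p_2 = 259; q_2 = 183; s_2 = 312; t_2 = 324; s_3 = 263; t_3 = 288; p_4 = 186; q_4 = 59; p_5 = 229; q_5 = 249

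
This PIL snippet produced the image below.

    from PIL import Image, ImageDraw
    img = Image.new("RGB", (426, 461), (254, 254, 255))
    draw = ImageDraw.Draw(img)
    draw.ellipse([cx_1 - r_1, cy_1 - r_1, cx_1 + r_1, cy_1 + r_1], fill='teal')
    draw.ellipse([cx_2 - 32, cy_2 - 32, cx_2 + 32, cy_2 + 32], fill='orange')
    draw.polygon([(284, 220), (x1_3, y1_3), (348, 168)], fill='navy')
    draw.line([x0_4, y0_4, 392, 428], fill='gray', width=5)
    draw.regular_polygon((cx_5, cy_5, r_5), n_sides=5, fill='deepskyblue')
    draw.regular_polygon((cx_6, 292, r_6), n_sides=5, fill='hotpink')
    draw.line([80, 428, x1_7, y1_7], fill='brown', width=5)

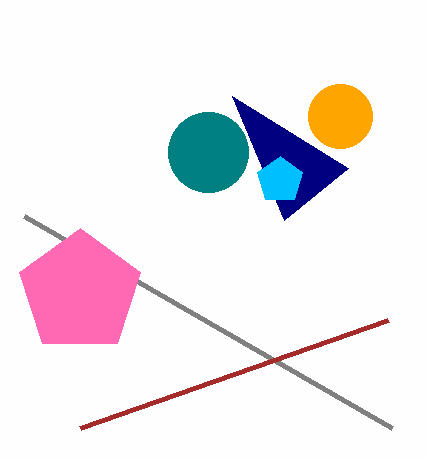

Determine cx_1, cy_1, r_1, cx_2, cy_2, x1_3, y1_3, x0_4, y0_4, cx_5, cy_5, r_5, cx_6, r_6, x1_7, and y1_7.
cx_1 = 208
cy_1 = 152
r_1 = 40
cx_2 = 340
cy_2 = 116
x1_3 = 232
y1_3 = 96
x0_4 = 24
y0_4 = 216
cx_5 = 280
cy_5 = 180
r_5 = 24
cx_6 = 80
r_6 = 64
x1_7 = 388
y1_7 = 320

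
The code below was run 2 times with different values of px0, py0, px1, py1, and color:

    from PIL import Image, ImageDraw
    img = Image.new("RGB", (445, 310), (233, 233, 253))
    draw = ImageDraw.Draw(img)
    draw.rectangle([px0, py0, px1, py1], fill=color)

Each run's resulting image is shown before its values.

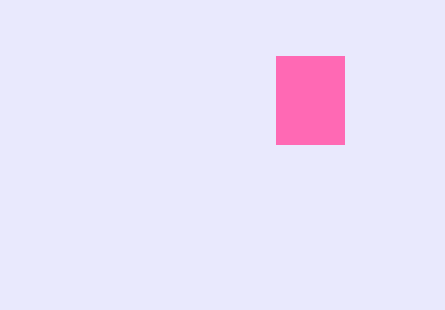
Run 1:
px0 = 276; py0 = 56; px1 = 344; py1 = 144; color = 'hotpink'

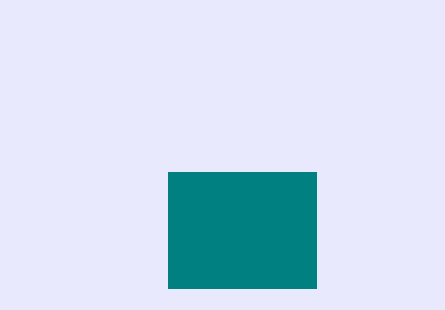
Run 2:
px0 = 168
py0 = 172
px1 = 316
py1 = 288
color = 'teal'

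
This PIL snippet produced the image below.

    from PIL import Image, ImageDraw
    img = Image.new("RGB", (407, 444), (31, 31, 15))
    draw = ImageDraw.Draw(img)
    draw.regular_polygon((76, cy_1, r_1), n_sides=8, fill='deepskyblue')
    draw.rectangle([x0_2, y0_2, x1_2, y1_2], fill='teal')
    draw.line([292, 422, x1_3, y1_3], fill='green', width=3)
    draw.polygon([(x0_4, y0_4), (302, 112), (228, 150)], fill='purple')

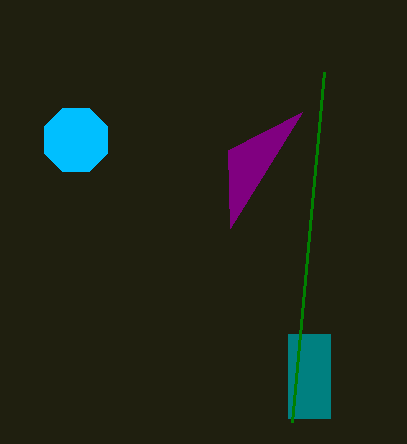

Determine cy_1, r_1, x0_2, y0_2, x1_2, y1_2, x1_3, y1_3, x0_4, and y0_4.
cy_1 = 140
r_1 = 34
x0_2 = 288
y0_2 = 334
x1_2 = 330
y1_2 = 418
x1_3 = 324
y1_3 = 72
x0_4 = 230
y0_4 = 228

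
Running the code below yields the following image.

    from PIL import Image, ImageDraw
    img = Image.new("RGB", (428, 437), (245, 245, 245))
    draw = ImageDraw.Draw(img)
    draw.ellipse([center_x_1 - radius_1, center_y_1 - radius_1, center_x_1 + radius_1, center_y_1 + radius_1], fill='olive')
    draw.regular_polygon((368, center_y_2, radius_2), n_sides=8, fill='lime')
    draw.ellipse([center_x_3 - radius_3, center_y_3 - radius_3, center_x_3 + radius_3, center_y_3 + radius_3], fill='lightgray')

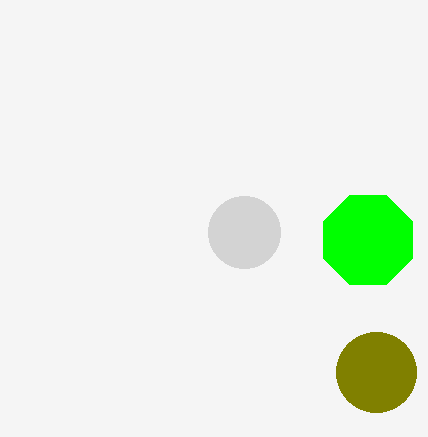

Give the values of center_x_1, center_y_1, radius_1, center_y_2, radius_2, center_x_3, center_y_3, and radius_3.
center_x_1 = 376; center_y_1 = 372; radius_1 = 40; center_y_2 = 240; radius_2 = 48; center_x_3 = 244; center_y_3 = 232; radius_3 = 36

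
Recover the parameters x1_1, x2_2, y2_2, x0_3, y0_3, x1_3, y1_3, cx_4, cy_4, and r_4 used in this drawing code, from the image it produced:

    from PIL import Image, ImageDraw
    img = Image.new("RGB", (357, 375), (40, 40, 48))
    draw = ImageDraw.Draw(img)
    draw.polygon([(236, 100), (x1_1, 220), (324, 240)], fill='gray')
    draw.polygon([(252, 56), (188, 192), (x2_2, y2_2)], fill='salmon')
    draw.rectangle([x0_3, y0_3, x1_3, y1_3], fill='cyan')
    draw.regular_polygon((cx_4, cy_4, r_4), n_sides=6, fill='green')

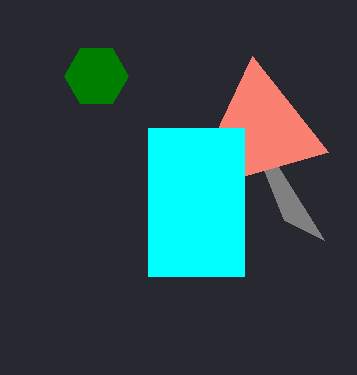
x1_1 = 284, x2_2 = 328, y2_2 = 152, x0_3 = 148, y0_3 = 128, x1_3 = 244, y1_3 = 276, cx_4 = 96, cy_4 = 76, r_4 = 32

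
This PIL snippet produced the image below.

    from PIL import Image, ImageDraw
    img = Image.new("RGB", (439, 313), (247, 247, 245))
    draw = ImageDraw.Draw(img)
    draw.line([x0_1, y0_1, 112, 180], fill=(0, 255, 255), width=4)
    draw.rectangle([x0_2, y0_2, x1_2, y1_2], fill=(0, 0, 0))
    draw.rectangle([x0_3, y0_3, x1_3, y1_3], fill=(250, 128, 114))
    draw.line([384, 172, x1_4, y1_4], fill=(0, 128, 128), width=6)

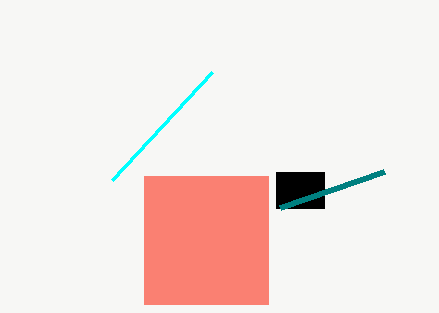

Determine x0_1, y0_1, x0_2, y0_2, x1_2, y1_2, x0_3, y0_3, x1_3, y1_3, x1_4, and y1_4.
x0_1 = 212, y0_1 = 72, x0_2 = 276, y0_2 = 172, x1_2 = 324, y1_2 = 208, x0_3 = 144, y0_3 = 176, x1_3 = 268, y1_3 = 304, x1_4 = 280, y1_4 = 208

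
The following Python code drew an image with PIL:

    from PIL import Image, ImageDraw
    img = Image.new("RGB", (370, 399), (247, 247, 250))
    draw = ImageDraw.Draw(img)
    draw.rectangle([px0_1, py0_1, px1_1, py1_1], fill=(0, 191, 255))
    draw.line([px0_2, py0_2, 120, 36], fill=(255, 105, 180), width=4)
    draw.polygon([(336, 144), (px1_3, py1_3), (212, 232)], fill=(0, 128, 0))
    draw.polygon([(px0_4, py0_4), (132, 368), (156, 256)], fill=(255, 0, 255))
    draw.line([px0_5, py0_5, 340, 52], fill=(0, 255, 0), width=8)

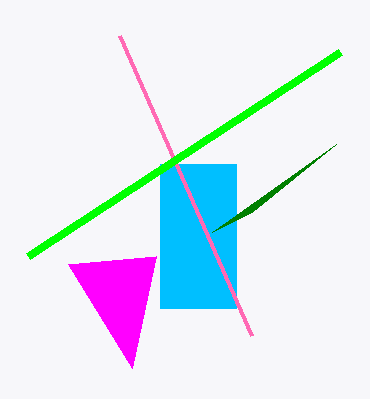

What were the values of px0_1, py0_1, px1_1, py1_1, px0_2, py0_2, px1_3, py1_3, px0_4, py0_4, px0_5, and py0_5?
px0_1 = 160, py0_1 = 164, px1_1 = 236, py1_1 = 308, px0_2 = 252, py0_2 = 336, px1_3 = 252, py1_3 = 212, px0_4 = 68, py0_4 = 264, px0_5 = 28, py0_5 = 256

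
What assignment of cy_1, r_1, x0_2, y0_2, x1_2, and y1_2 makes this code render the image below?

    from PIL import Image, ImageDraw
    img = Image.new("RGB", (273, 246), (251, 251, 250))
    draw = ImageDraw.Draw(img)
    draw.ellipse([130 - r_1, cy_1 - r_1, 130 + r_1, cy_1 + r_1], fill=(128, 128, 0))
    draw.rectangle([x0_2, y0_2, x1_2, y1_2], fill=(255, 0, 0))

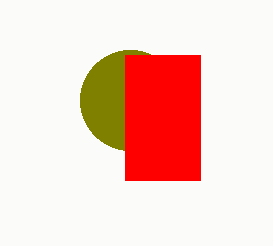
cy_1 = 100
r_1 = 50
x0_2 = 125
y0_2 = 55
x1_2 = 200
y1_2 = 180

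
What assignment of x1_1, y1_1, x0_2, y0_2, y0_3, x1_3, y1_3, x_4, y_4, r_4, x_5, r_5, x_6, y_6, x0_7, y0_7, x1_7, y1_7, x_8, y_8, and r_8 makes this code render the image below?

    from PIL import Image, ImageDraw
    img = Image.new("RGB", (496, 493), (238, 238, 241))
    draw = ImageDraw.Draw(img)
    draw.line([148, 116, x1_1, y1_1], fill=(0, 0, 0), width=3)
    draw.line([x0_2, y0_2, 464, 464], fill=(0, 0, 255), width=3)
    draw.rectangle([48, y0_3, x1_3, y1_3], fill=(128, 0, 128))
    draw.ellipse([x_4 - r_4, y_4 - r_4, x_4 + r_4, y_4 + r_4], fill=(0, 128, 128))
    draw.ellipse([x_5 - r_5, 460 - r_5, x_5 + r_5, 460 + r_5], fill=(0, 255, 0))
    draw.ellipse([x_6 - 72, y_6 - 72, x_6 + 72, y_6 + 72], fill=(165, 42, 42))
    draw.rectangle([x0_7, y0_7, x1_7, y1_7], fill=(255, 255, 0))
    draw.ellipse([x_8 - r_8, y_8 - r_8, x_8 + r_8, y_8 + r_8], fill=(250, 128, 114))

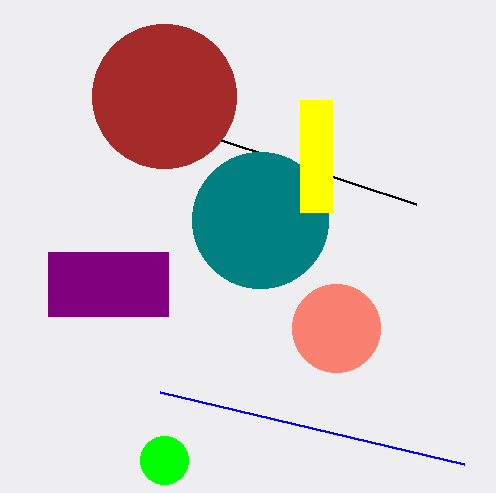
x1_1 = 416, y1_1 = 204, x0_2 = 160, y0_2 = 392, y0_3 = 252, x1_3 = 168, y1_3 = 316, x_4 = 260, y_4 = 220, r_4 = 68, x_5 = 164, r_5 = 24, x_6 = 164, y_6 = 96, x0_7 = 300, y0_7 = 100, x1_7 = 332, y1_7 = 212, x_8 = 336, y_8 = 328, r_8 = 44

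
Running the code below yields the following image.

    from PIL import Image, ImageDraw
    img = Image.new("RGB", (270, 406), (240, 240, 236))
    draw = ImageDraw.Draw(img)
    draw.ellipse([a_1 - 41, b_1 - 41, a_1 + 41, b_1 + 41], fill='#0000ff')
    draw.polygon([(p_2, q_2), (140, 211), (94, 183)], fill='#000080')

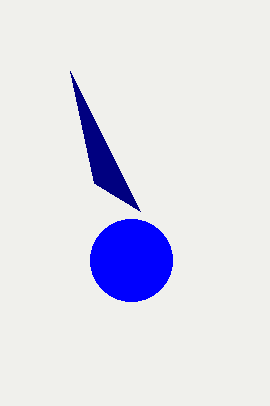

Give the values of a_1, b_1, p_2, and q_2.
a_1 = 131; b_1 = 260; p_2 = 70; q_2 = 71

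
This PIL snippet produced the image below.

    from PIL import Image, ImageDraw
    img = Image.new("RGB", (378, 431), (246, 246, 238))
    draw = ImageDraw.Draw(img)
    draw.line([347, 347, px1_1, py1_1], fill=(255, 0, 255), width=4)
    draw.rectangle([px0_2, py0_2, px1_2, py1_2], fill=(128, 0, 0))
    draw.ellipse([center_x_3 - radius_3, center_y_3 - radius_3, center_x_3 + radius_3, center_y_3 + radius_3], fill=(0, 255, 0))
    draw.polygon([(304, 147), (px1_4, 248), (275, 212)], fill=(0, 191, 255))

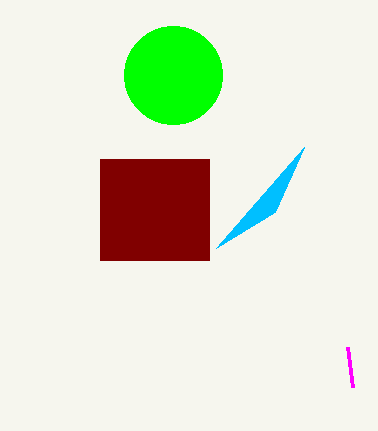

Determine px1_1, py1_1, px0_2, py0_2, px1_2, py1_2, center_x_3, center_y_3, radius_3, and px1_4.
px1_1 = 352; py1_1 = 387; px0_2 = 100; py0_2 = 159; px1_2 = 209; py1_2 = 260; center_x_3 = 173; center_y_3 = 75; radius_3 = 49; px1_4 = 216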